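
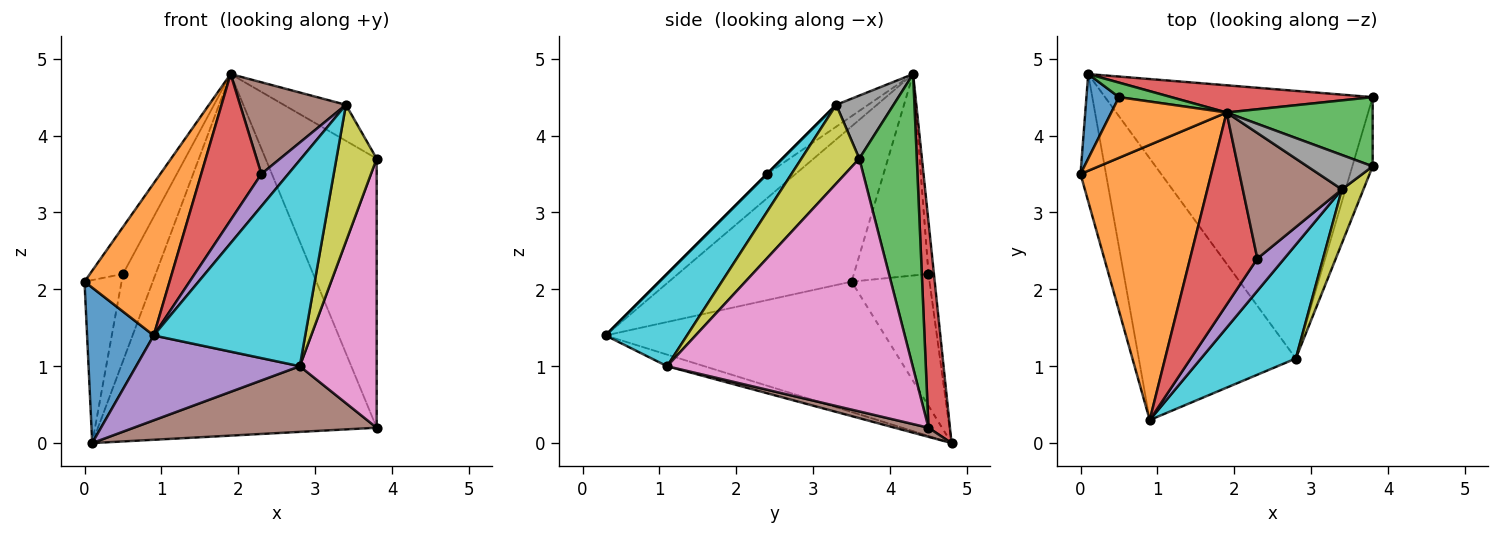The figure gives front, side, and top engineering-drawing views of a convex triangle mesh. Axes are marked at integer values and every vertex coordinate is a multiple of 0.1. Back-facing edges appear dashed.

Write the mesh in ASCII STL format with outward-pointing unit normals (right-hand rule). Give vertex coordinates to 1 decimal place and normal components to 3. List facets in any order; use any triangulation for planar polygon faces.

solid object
 facet normal -0.956 -0.228 -0.187
  outer loop
   vertex 0.1 4.8 0.0
   vertex 0.9 0.3 1.4
   vertex 0.0 3.5 2.1
  endloop
 endfacet
 facet normal -0.721 -0.335 0.607
  outer loop
   vertex 1.9 4.3 4.8
   vertex 0.0 3.5 2.1
   vertex 0.9 0.3 1.4
  endloop
 endfacet
 facet normal 0.448 0.866 0.223
  outer loop
   vertex 1.9 4.3 4.8
   vertex 3.8 3.6 3.7
   vertex 3.8 4.5 0.2
  endloop
 endfacet
 facet normal 0.077 0.994 0.075
  outer loop
   vertex 1.9 4.3 4.8
   vertex 3.8 4.5 0.2
   vertex 0.1 4.8 0.0
  endloop
 endfacet
 facet normal -0.070 -0.308 -0.949
  outer loop
   vertex 2.8 1.1 1.0
   vertex 0.9 0.3 1.4
   vertex 0.1 4.8 0.0
  endloop
 endfacet
 facet normal 0.033 -0.238 -0.971
  outer loop
   vertex 2.8 1.1 1.0
   vertex 0.1 4.8 0.0
   vertex 3.8 4.5 0.2
  endloop
 endfacet
 facet normal 0.952 -0.298 -0.077
  outer loop
   vertex 2.8 1.1 1.0
   vertex 3.8 4.5 0.2
   vertex 3.8 3.6 3.7
  endloop
 endfacet
 facet normal 0.554 0.602 0.575
  outer loop
   vertex 3.4 3.3 4.4
   vertex 3.8 3.6 3.7
   vertex 1.9 4.3 4.8
  endloop
 endfacet
 facet normal 0.801 -0.557 0.219
  outer loop
   vertex 3.4 3.3 4.4
   vertex 2.8 1.1 1.0
   vertex 3.8 3.6 3.7
  endloop
 endfacet
 facet normal 0.426 -0.792 0.437
  outer loop
   vertex 3.4 3.3 4.4
   vertex 0.9 0.3 1.4
   vertex 2.8 1.1 1.0
  endloop
 endfacet
 facet normal -0.882 0.419 0.217
  outer loop
   vertex 0.5 4.5 2.2
   vertex 0.1 4.8 0.0
   vertex 0.0 3.5 2.1
  endloop
 endfacet
 facet normal -0.810 0.359 0.464
  outer loop
   vertex 0.5 4.5 2.2
   vertex 0.0 3.5 2.1
   vertex 1.9 4.3 4.8
  endloop
 endfacet
 facet normal -0.162 0.973 0.162
  outer loop
   vertex 0.5 4.5 2.2
   vertex 1.9 4.3 4.8
   vertex 0.1 4.8 0.0
  endloop
 endfacet
 facet normal -0.276 -0.582 0.765
  outer loop
   vertex 2.3 2.4 3.5
   vertex 1.9 4.3 4.8
   vertex 0.9 0.3 1.4
  endloop
 endfacet
 facet normal 0.000 -0.707 0.707
  outer loop
   vertex 2.3 2.4 3.5
   vertex 0.9 0.3 1.4
   vertex 3.4 3.3 4.4
  endloop
 endfacet
 facet normal -0.175 -0.581 0.795
  outer loop
   vertex 2.3 2.4 3.5
   vertex 3.4 3.3 4.4
   vertex 1.9 4.3 4.8
  endloop
 endfacet
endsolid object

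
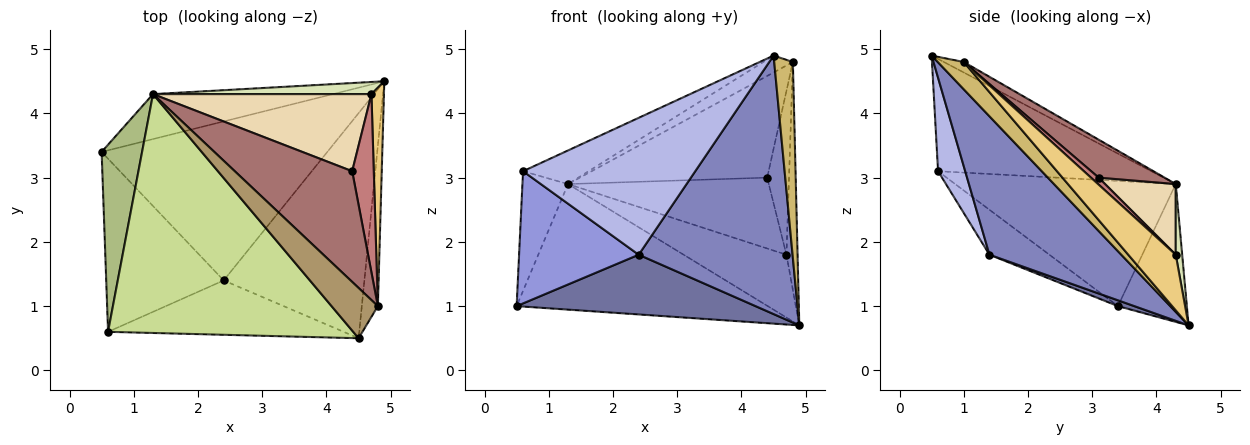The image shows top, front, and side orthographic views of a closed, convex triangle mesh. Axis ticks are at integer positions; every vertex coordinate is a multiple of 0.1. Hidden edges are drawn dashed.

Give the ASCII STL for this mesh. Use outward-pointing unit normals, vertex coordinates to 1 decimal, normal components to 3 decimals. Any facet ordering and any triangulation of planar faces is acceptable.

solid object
 facet normal 0.024 -0.351 -0.936
  outer loop
   vertex 2.4 1.4 1.8
   vertex 0.5 3.4 1.0
   vertex 4.9 4.5 0.7
  endloop
 endfacet
 facet normal 0.543 -0.633 -0.552
  outer loop
   vertex 2.4 1.4 1.8
   vertex 4.9 4.5 0.7
   vertex 4.5 0.5 4.9
  endloop
 endfacet
 facet normal -0.291 -0.581 -0.760
  outer loop
   vertex 0.6 0.6 3.1
   vertex 0.5 3.4 1.0
   vertex 2.4 1.4 1.8
  endloop
 endfacet
 facet normal 0.145 -0.920 -0.365
  outer loop
   vertex 0.6 0.6 3.1
   vertex 2.4 1.4 1.8
   vertex 4.5 0.5 4.9
  endloop
 endfacet
 facet normal -0.250 0.912 -0.326
  outer loop
   vertex 1.3 4.3 2.9
   vertex 4.9 4.5 0.7
   vertex 0.5 3.4 1.0
  endloop
 endfacet
 facet normal -0.934 0.193 0.302
  outer loop
   vertex 1.3 4.3 2.9
   vertex 0.5 3.4 1.0
   vertex 0.6 0.6 3.1
  endloop
 endfacet
 facet normal -0.413 0.127 0.902
  outer loop
   vertex 1.3 4.3 2.9
   vertex 0.6 0.6 3.1
   vertex 4.5 0.5 4.9
  endloop
 endfacet
 facet normal 0.061 0.980 0.189
  outer loop
   vertex 4.7 4.3 1.8
   vertex 4.9 4.5 0.7
   vertex 1.3 4.3 2.9
  endloop
 endfacet
 facet normal -0.210 0.311 0.927
  outer loop
   vertex 4.8 1.0 4.8
   vertex 1.3 4.3 2.9
   vertex 4.5 0.5 4.9
  endloop
 endfacet
 facet normal 0.733 -0.526 -0.431
  outer loop
   vertex 4.8 1.0 4.8
   vertex 4.5 0.5 4.9
   vertex 4.9 4.5 0.7
  endloop
 endfacet
 facet normal 0.951 0.223 0.213
  outer loop
   vertex 4.8 1.0 4.8
   vertex 4.9 4.5 0.7
   vertex 4.7 4.3 1.8
  endloop
 endfacet
 facet normal 0.232 0.658 0.716
  outer loop
   vertex 4.4 3.1 3.0
   vertex 4.7 4.3 1.8
   vertex 1.3 4.3 2.9
  endloop
 endfacet
 facet normal 0.232 0.658 0.716
  outer loop
   vertex 4.4 3.1 3.0
   vertex 1.3 4.3 2.9
   vertex 4.8 1.0 4.8
  endloop
 endfacet
 facet normal 0.232 0.658 0.716
  outer loop
   vertex 4.4 3.1 3.0
   vertex 4.8 1.0 4.8
   vertex 4.7 4.3 1.8
  endloop
 endfacet
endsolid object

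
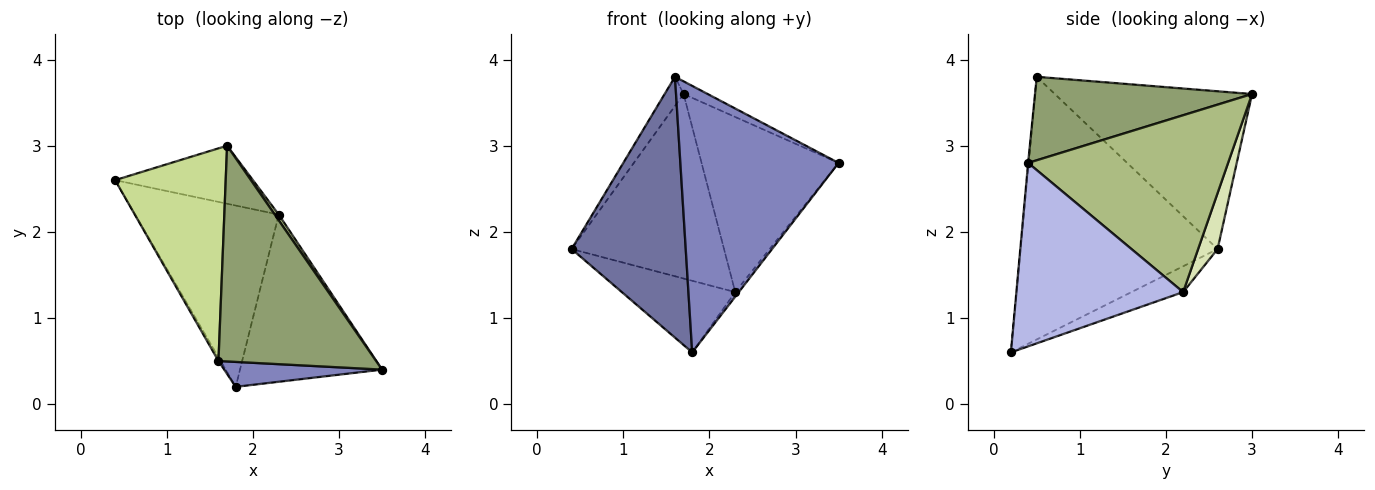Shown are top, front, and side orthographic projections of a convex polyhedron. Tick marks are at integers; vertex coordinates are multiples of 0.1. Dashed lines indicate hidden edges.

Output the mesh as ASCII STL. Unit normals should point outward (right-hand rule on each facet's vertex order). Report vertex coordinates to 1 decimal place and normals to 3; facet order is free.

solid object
 facet normal -0.865 -0.501 -0.007
  outer loop
   vertex 1.6 0.5 3.8
   vertex 0.4 2.6 1.8
   vertex 1.8 0.2 0.6
  endloop
 endfacet
 facet normal -0.003 -0.996 0.093
  outer loop
   vertex 1.6 0.5 3.8
   vertex 1.8 0.2 0.6
   vertex 3.5 0.4 2.8
  endloop
 endfacet
 facet normal -0.165 0.362 -0.917
  outer loop
   vertex 2.3 2.2 1.3
   vertex 1.8 0.2 0.6
   vertex 0.4 2.6 1.8
  endloop
 endfacet
 facet normal 0.790 0.017 -0.612
  outer loop
   vertex 2.3 2.2 1.3
   vertex 3.5 0.4 2.8
   vertex 1.8 0.2 0.6
  endloop
 endfacet
 facet normal 0.467 0.052 0.883
  outer loop
   vertex 1.7 3.0 3.6
   vertex 1.6 0.5 3.8
   vertex 3.5 0.4 2.8
  endloop
 endfacet
 facet normal 0.825 0.565 0.019
  outer loop
   vertex 1.7 3.0 3.6
   vertex 3.5 0.4 2.8
   vertex 2.3 2.2 1.3
  endloop
 endfacet
 facet normal -0.816 0.078 0.572
  outer loop
   vertex 1.7 3.0 3.6
   vertex 0.4 2.6 1.8
   vertex 1.6 0.5 3.8
  endloop
 endfacet
 facet normal 0.121 0.947 -0.298
  outer loop
   vertex 1.7 3.0 3.6
   vertex 2.3 2.2 1.3
   vertex 0.4 2.6 1.8
  endloop
 endfacet
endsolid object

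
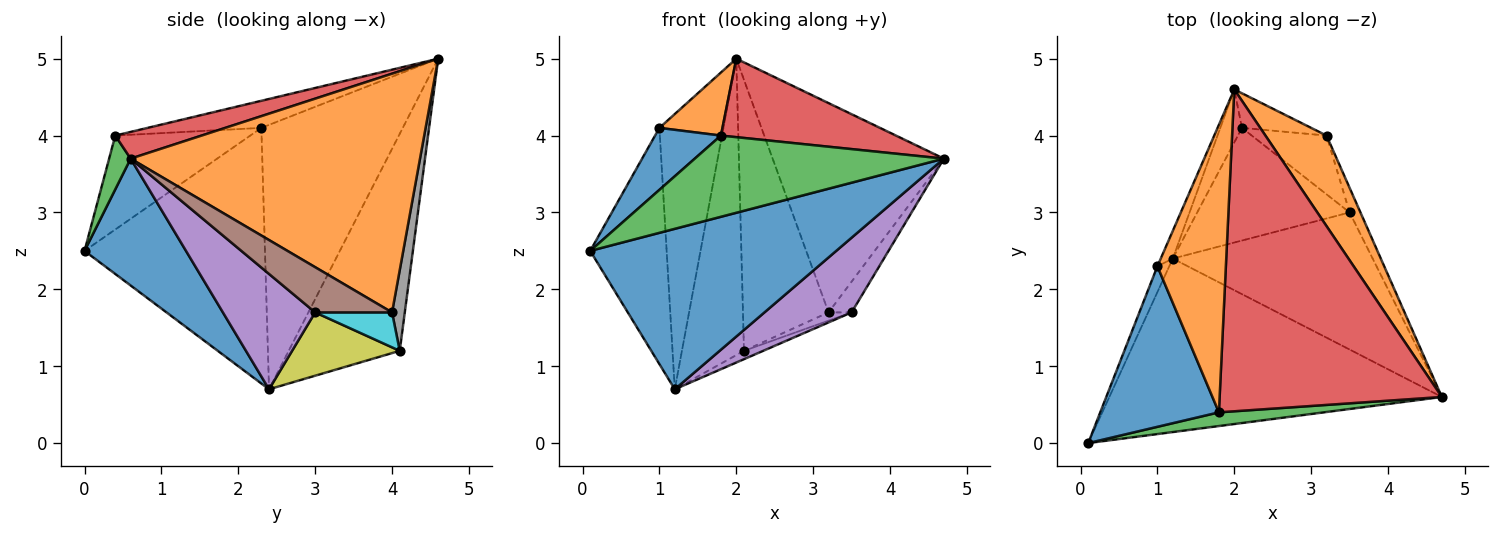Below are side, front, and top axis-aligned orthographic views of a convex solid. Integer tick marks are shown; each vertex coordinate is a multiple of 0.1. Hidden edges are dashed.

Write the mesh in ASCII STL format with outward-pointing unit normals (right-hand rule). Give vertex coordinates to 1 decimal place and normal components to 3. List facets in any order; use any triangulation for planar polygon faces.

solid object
 facet normal 0.270 -0.654 -0.707
  outer loop
   vertex 1.2 2.4 0.7
   vertex 4.7 0.6 3.7
   vertex 0.1 0.0 2.5
  endloop
 endfacet
 facet normal 0.840 0.497 0.215
  outer loop
   vertex 3.2 4.0 1.7
   vertex 2.0 4.6 5.0
   vertex 4.7 0.6 3.7
  endloop
 endfacet
 facet normal 0.085 -0.983 0.166
  outer loop
   vertex 1.8 0.4 4.0
   vertex 0.1 0.0 2.5
   vertex 4.7 0.6 3.7
  endloop
 endfacet
 facet normal 0.116 -0.235 0.965
  outer loop
   vertex 1.8 0.4 4.0
   vertex 4.7 0.6 3.7
   vertex 2.0 4.6 5.0
  endloop
 endfacet
 facet normal 0.452 -0.427 -0.783
  outer loop
   vertex 3.5 3.0 1.7
   vertex 4.7 0.6 3.7
   vertex 1.2 2.4 0.7
  endloop
 endfacet
 facet normal 0.933 0.280 -0.224
  outer loop
   vertex 3.5 3.0 1.7
   vertex 3.2 4.0 1.7
   vertex 4.7 0.6 3.7
  endloop
 endfacet
 facet normal -0.870 0.486 -0.087
  outer loop
   vertex 2.1 4.1 1.2
   vertex 1.2 2.4 0.7
   vertex 2.0 4.6 5.0
  endloop
 endfacet
 facet normal 0.146 0.981 -0.125
  outer loop
   vertex 2.1 4.1 1.2
   vertex 2.0 4.6 5.0
   vertex 3.2 4.0 1.7
  endloop
 endfacet
 facet normal 0.383 0.068 -0.921
  outer loop
   vertex 2.1 4.1 1.2
   vertex 3.5 3.0 1.7
   vertex 1.2 2.4 0.7
  endloop
 endfacet
 facet normal 0.420 0.126 -0.899
  outer loop
   vertex 2.1 4.1 1.2
   vertex 3.2 4.0 1.7
   vertex 3.5 3.0 1.7
  endloop
 endfacet
 facet normal -0.594 -0.290 0.750
  outer loop
   vertex 1.0 2.3 4.1
   vertex 0.1 0.0 2.5
   vertex 1.8 0.4 4.0
  endloop
 endfacet
 facet normal -0.361 -0.200 0.911
  outer loop
   vertex 1.0 2.3 4.1
   vertex 1.8 0.4 4.0
   vertex 2.0 4.6 5.0
  endloop
 endfacet
 facet normal -0.920 0.390 -0.043
  outer loop
   vertex 1.0 2.3 4.1
   vertex 1.2 2.4 0.7
   vertex 0.1 0.0 2.5
  endloop
 endfacet
 facet normal -0.910 0.412 -0.041
  outer loop
   vertex 1.0 2.3 4.1
   vertex 2.0 4.6 5.0
   vertex 1.2 2.4 0.7
  endloop
 endfacet
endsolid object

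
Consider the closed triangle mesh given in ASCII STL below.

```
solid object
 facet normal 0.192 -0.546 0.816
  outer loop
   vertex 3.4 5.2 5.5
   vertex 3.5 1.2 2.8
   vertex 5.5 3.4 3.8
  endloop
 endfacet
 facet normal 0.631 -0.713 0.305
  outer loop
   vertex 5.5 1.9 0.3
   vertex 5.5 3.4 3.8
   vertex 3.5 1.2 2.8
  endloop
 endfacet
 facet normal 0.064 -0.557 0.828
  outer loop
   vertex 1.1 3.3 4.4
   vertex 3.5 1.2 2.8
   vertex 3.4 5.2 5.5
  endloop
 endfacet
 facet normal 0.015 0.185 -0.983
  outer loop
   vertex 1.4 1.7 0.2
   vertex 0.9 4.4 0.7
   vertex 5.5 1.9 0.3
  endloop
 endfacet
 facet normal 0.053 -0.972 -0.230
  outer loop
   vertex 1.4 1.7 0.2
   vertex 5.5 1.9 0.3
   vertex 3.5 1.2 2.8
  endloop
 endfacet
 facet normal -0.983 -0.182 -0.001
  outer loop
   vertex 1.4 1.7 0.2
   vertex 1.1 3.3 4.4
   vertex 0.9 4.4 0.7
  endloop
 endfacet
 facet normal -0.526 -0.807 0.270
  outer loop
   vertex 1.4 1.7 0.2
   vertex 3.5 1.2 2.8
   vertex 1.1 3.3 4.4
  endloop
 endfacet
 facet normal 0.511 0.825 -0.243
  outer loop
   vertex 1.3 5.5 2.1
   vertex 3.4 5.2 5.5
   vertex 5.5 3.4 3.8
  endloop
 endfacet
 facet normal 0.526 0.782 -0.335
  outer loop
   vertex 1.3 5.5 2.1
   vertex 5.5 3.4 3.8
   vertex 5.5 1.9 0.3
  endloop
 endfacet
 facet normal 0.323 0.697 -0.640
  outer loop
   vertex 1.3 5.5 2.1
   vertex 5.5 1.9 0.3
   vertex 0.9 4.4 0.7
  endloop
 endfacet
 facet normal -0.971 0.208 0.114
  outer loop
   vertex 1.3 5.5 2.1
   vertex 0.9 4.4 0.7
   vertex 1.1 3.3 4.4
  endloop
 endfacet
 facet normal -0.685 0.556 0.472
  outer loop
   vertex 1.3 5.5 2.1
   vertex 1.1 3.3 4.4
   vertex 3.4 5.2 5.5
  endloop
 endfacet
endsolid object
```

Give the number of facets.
12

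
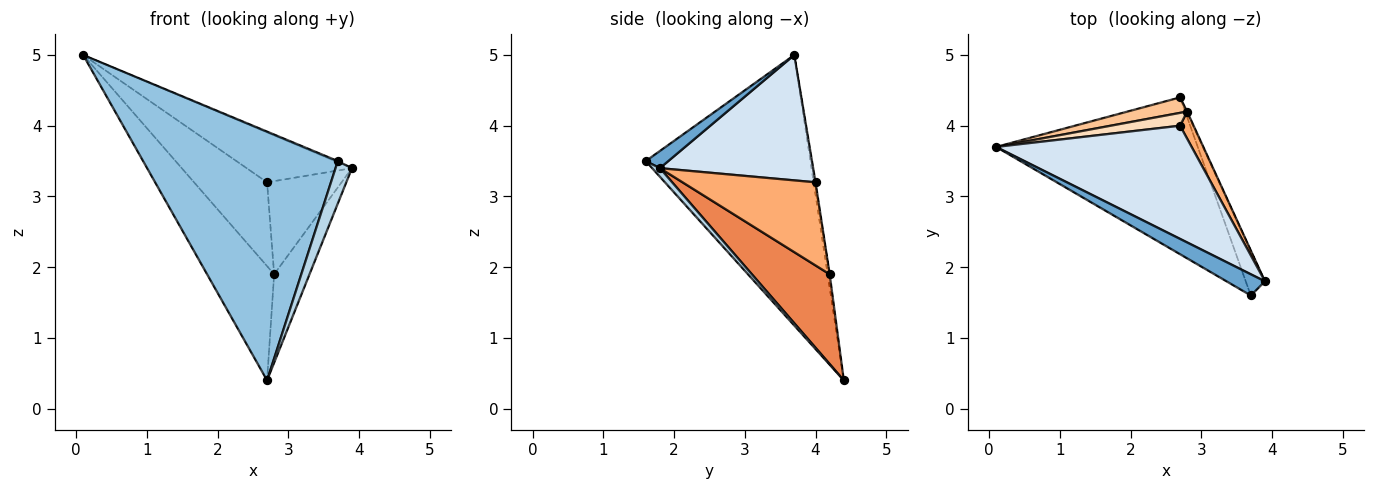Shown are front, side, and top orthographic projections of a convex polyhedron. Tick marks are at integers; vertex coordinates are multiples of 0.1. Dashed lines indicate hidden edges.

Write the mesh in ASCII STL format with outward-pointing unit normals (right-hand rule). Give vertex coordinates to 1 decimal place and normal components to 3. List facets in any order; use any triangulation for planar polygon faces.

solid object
 facet normal 0.408 0.048 0.912
  outer loop
   vertex 3.7 1.6 3.5
   vertex 3.9 1.8 3.4
   vertex 0.1 3.7 5.0
  endloop
 endfacet
 facet normal -0.582 -0.688 -0.434
  outer loop
   vertex 3.7 1.6 3.5
   vertex 0.1 3.7 5.0
   vertex 2.7 4.4 0.4
  endloop
 endfacet
 facet normal 0.309 -0.654 -0.690
  outer loop
   vertex 3.7 1.6 3.5
   vertex 2.7 4.4 0.4
   vertex 3.9 1.8 3.4
  endloop
 endfacet
 facet normal 0.506 0.348 0.789
  outer loop
   vertex 2.7 4.0 3.2
   vertex 0.1 3.7 5.0
   vertex 3.9 1.8 3.4
  endloop
 endfacet
 facet normal 0.910 0.414 -0.006
  outer loop
   vertex 2.8 4.2 1.9
   vertex 3.9 1.8 3.4
   vertex 2.7 4.4 0.4
  endloop
 endfacet
 facet normal 0.864 0.484 0.141
  outer loop
   vertex 2.8 4.2 1.9
   vertex 2.7 4.0 3.2
   vertex 3.9 1.8 3.4
  endloop
 endfacet
 facet normal -0.030 0.991 0.134
  outer loop
   vertex 2.8 4.2 1.9
   vertex 2.7 4.4 0.4
   vertex 0.1 3.7 5.0
  endloop
 endfacet
 facet normal -0.009 0.988 0.151
  outer loop
   vertex 2.8 4.2 1.9
   vertex 0.1 3.7 5.0
   vertex 2.7 4.0 3.2
  endloop
 endfacet
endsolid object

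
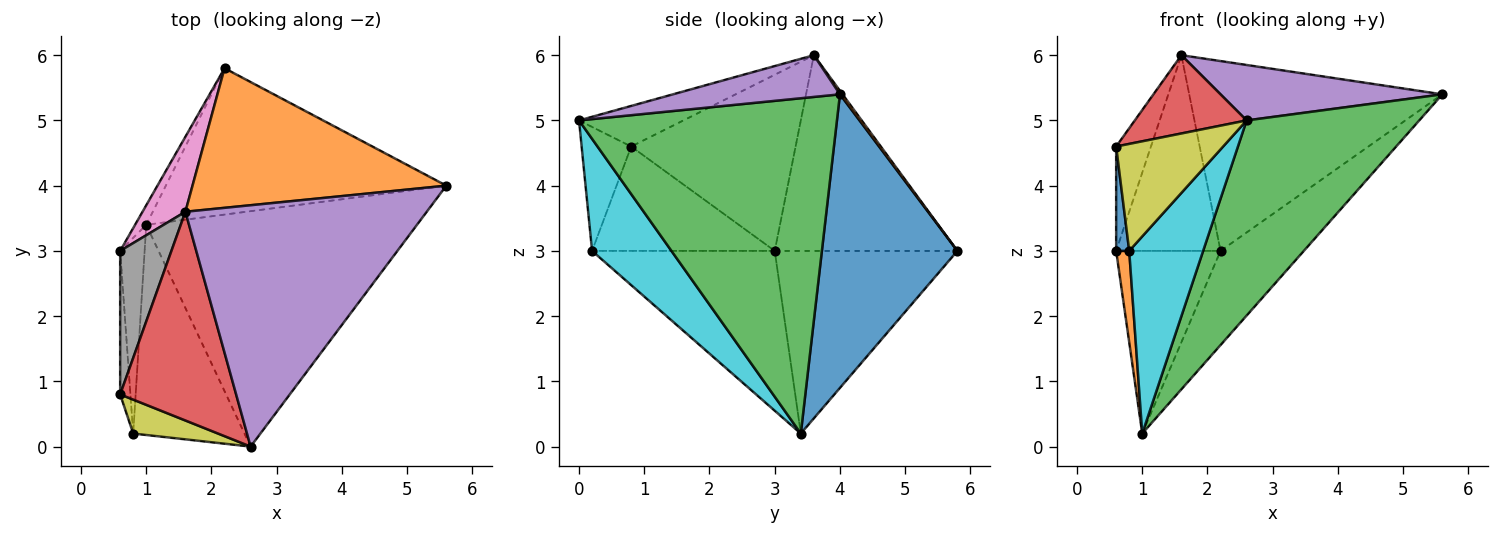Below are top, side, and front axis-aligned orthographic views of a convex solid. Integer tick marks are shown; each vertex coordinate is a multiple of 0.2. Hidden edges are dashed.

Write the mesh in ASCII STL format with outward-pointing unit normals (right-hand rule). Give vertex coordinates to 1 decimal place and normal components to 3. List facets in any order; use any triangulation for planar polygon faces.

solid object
 facet normal 0.661 0.406 -0.631
  outer loop
   vertex 1.0 3.4 0.2
   vertex 2.2 5.8 3.0
   vertex 5.6 4.0 5.4
  endloop
 endfacet
 facet normal 0.008 0.806 0.592
  outer loop
   vertex 1.6 3.6 6.0
   vertex 5.6 4.0 5.4
   vertex 2.2 5.8 3.0
  endloop
 endfacet
 facet normal 0.690 -0.462 -0.557
  outer loop
   vertex 2.6 0.0 5.0
   vertex 1.0 3.4 0.2
   vertex 5.6 4.0 5.4
  endloop
 endfacet
 facet normal -0.311 -0.334 0.890
  outer loop
   vertex 2.6 0.0 5.0
   vertex 1.6 3.6 6.0
   vertex 0.6 0.8 4.6
  endloop
 endfacet
 facet normal 0.166 -0.221 0.961
  outer loop
   vertex 2.6 0.0 5.0
   vertex 5.6 4.0 5.4
   vertex 1.6 3.6 6.0
  endloop
 endfacet
 facet normal -0.867 0.495 -0.053
  outer loop
   vertex 0.6 3.0 3.0
   vertex 2.2 5.8 3.0
   vertex 1.0 3.4 0.2
  endloop
 endfacet
 facet normal -0.853 0.487 0.187
  outer loop
   vertex 0.6 3.0 3.0
   vertex 1.6 3.6 6.0
   vertex 2.2 5.8 3.0
  endloop
 endfacet
 facet normal -0.941 0.199 0.274
  outer loop
   vertex 0.6 3.0 3.0
   vertex 0.6 0.8 4.6
   vertex 1.6 3.6 6.0
  endloop
 endfacet
 facet normal -0.404 -0.872 0.276
  outer loop
   vertex 0.8 0.2 3.0
   vertex 2.6 0.0 5.0
   vertex 0.6 0.8 4.6
  endloop
 endfacet
 facet normal 0.592 -0.551 -0.588
  outer loop
   vertex 0.8 0.2 3.0
   vertex 1.0 3.4 0.2
   vertex 2.6 0.0 5.0
  endloop
 endfacet
 facet normal -0.993 -0.071 -0.097
  outer loop
   vertex 0.8 0.2 3.0
   vertex 0.6 0.8 4.6
   vertex 0.6 3.0 3.0
  endloop
 endfacet
 facet normal -0.986 -0.070 -0.151
  outer loop
   vertex 0.8 0.2 3.0
   vertex 0.6 3.0 3.0
   vertex 1.0 3.4 0.2
  endloop
 endfacet
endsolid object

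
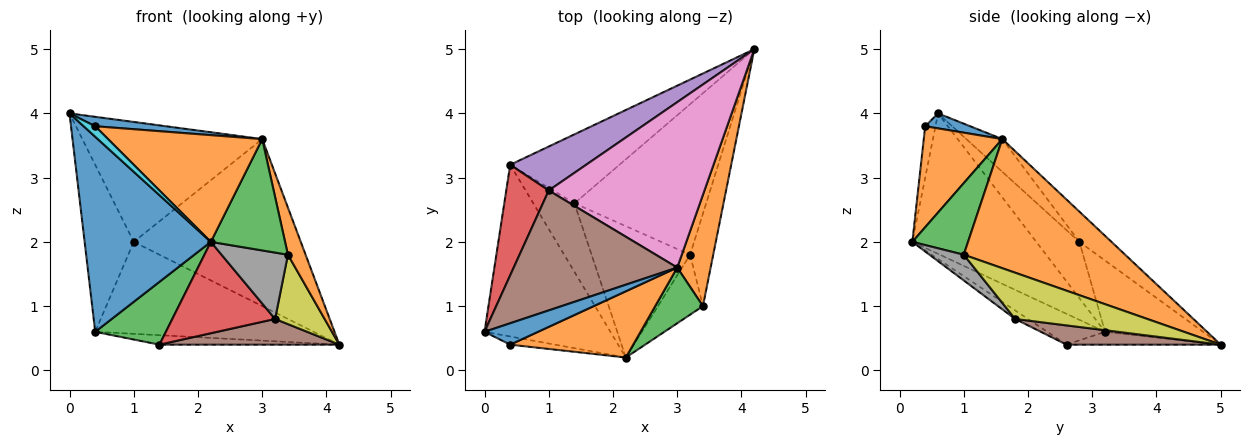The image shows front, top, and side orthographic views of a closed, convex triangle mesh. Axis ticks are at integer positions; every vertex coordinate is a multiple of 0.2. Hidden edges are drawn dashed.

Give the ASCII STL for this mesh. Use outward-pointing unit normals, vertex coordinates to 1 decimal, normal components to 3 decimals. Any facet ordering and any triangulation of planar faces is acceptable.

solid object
 facet normal -0.593 -0.604 -0.532
  outer loop
   vertex 0.4 3.2 0.6
   vertex 2.2 0.2 2.0
   vertex 0.0 0.6 4.0
  endloop
 endfacet
 facet normal 0.963 -0.105 0.249
  outer loop
   vertex 3.0 1.6 3.6
   vertex 3.4 1.0 1.8
   vertex 4.2 5.0 0.4
  endloop
 endfacet
 facet normal 0.557 -0.743 0.371
  outer loop
   vertex 3.0 1.6 3.6
   vertex 2.2 0.2 2.0
   vertex 3.4 1.0 1.8
  endloop
 endfacet
 facet normal -0.590 0.673 0.445
  outer loop
   vertex 1.0 2.8 2.0
   vertex 0.4 3.2 0.6
   vertex 0.0 0.6 4.0
  endloop
 endfacet
 facet normal -0.375 0.836 0.400
  outer loop
   vertex 1.0 2.8 2.0
   vertex 4.2 5.0 0.4
   vertex 0.4 3.2 0.6
  endloop
 endfacet
 facet normal -0.140 0.700 0.700
  outer loop
   vertex 1.0 2.8 2.0
   vertex 0.0 0.6 4.0
   vertex 3.0 1.6 3.6
  endloop
 endfacet
 facet normal -0.135 0.704 0.697
  outer loop
   vertex 1.0 2.8 2.0
   vertex 3.0 1.6 3.6
   vertex 4.2 5.0 0.4
  endloop
 endfacet
 facet normal 0.358 -0.693 -0.626
  outer loop
   vertex 3.2 1.8 0.8
   vertex 3.4 1.0 1.8
   vertex 2.2 0.2 2.0
  endloop
 endfacet
 facet normal 0.848 -0.318 -0.424
  outer loop
   vertex 3.2 1.8 0.8
   vertex 4.2 5.0 0.4
   vertex 3.4 1.0 1.8
  endloop
 endfacet
 facet normal -0.574 -0.646 -0.503
  outer loop
   vertex 0.4 0.4 3.8
   vertex 0.0 0.6 4.0
   vertex 2.2 0.2 2.0
  endloop
 endfacet
 facet normal 0.248 -0.390 0.887
  outer loop
   vertex 0.4 0.4 3.8
   vertex 3.0 1.6 3.6
   vertex 0.0 0.6 4.0
  endloop
 endfacet
 facet normal 0.397 -0.780 0.484
  outer loop
   vertex 0.4 0.4 3.8
   vertex 2.2 0.2 2.0
   vertex 3.0 1.6 3.6
  endloop
 endfacet
 facet normal -0.484 -0.591 -0.645
  outer loop
   vertex 1.4 2.6 0.4
   vertex 2.2 0.2 2.0
   vertex 0.4 3.2 0.6
  endloop
 endfacet
 facet normal -0.071 -0.570 -0.819
  outer loop
   vertex 1.4 2.6 0.4
   vertex 3.2 1.8 0.8
   vertex 2.2 0.2 2.0
  endloop
 endfacet
 facet normal -0.116 0.135 -0.984
  outer loop
   vertex 1.4 2.6 0.4
   vertex 0.4 3.2 0.6
   vertex 4.2 5.0 0.4
  endloop
 endfacet
 facet normal 0.143 -0.167 -0.976
  outer loop
   vertex 1.4 2.6 0.4
   vertex 4.2 5.0 0.4
   vertex 3.2 1.8 0.8
  endloop
 endfacet
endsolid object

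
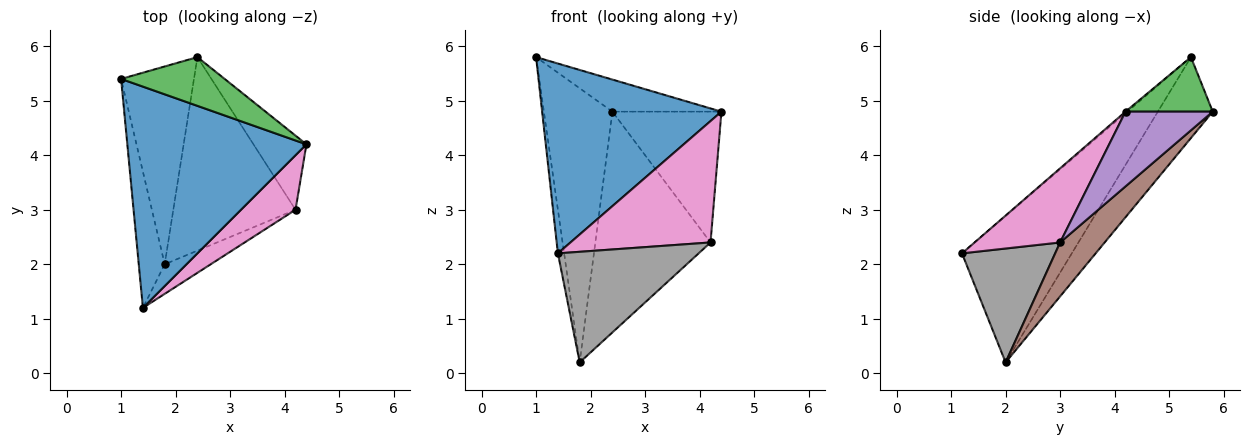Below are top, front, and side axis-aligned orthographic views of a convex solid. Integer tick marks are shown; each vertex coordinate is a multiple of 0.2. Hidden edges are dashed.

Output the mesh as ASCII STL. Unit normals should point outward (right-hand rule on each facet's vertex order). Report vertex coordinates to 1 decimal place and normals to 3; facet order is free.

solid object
 facet normal -0.007 -0.651 0.759
  outer loop
   vertex 1.4 1.2 2.2
   vertex 4.4 4.2 4.8
   vertex 1.0 5.4 5.8
  endloop
 endfacet
 facet normal -0.983 0.056 -0.174
  outer loop
   vertex 1.8 2.0 0.2
   vertex 1.4 1.2 2.2
   vertex 1.0 5.4 5.8
  endloop
 endfacet
 facet normal 0.403 0.503 0.765
  outer loop
   vertex 2.4 5.8 4.8
   vertex 1.0 5.4 5.8
   vertex 4.4 4.2 4.8
  endloop
 endfacet
 facet normal -0.545 0.680 -0.491
  outer loop
   vertex 2.4 5.8 4.8
   vertex 1.8 2.0 0.2
   vertex 1.0 5.4 5.8
  endloop
 endfacet
 facet normal 0.571 0.714 -0.405
  outer loop
   vertex 4.2 3.0 2.4
   vertex 2.4 5.8 4.8
   vertex 4.4 4.2 4.8
  endloop
 endfacet
 facet normal 0.279 0.722 -0.633
  outer loop
   vertex 4.2 3.0 2.4
   vertex 1.8 2.0 0.2
   vertex 2.4 5.8 4.8
  endloop
 endfacet
 facet normal 0.487 -0.797 0.358
  outer loop
   vertex 4.2 3.0 2.4
   vertex 4.4 4.2 4.8
   vertex 1.4 1.2 2.2
  endloop
 endfacet
 facet normal 0.539 -0.814 -0.218
  outer loop
   vertex 4.2 3.0 2.4
   vertex 1.4 1.2 2.2
   vertex 1.8 2.0 0.2
  endloop
 endfacet
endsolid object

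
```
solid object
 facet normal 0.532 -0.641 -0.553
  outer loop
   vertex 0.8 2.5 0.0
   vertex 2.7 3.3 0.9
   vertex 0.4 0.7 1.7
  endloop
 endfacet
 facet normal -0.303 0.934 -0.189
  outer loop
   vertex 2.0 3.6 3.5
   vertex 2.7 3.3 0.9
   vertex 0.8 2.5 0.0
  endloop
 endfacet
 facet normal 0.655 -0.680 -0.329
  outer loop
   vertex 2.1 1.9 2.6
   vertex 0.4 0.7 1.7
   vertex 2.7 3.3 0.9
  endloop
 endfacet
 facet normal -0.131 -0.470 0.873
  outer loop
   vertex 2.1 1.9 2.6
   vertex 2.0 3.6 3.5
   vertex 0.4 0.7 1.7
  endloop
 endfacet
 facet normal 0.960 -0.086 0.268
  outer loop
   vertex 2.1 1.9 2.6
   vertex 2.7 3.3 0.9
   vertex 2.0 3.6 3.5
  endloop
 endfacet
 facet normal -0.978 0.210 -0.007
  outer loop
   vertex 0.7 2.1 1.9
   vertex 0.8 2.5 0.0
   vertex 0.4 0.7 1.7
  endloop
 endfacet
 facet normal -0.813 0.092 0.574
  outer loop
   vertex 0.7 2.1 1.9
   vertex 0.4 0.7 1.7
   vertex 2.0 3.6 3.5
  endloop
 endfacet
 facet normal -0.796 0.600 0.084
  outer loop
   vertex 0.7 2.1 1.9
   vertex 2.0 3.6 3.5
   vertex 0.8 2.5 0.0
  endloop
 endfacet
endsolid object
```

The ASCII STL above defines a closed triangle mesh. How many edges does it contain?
12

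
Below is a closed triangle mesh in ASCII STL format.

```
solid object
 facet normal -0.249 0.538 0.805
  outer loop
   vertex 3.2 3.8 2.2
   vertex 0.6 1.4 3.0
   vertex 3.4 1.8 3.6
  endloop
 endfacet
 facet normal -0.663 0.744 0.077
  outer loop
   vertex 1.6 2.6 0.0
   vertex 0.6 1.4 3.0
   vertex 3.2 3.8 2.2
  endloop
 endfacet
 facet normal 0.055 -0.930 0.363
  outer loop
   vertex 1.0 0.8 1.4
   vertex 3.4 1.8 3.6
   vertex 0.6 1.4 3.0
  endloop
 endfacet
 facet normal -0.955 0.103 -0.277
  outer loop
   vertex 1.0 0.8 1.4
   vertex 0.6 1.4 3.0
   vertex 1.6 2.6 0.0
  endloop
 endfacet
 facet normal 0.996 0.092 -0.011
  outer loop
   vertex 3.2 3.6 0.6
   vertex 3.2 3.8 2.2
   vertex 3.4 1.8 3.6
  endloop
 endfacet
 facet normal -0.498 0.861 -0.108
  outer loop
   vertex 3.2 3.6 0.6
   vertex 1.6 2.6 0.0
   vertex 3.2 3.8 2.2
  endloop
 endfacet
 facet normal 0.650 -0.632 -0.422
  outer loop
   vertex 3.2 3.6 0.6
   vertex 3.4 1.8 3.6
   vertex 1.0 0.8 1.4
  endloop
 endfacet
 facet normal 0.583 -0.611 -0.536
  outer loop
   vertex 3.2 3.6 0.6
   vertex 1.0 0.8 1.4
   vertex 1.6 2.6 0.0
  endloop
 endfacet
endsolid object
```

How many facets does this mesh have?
8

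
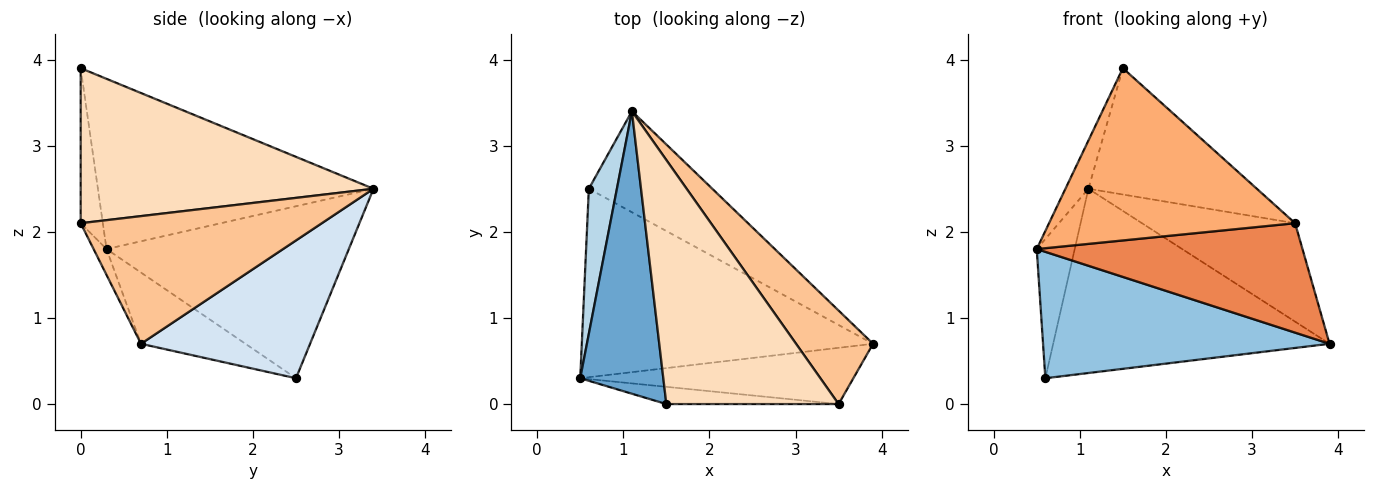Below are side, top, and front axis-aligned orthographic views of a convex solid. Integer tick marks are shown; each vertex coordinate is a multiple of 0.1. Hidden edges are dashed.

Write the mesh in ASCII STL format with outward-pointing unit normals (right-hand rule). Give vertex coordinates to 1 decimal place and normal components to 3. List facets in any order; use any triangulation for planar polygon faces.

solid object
 facet normal -0.896 0.075 0.437
  outer loop
   vertex 1.5 0.0 3.9
   vertex 1.1 3.4 2.5
   vertex 0.5 0.3 1.8
  endloop
 endfacet
 facet normal -0.199 -0.546 -0.814
  outer loop
   vertex 0.6 2.5 0.3
   vertex 3.9 0.7 0.7
   vertex 0.5 0.3 1.8
  endloop
 endfacet
 facet normal -0.975 0.153 0.159
  outer loop
   vertex 0.6 2.5 0.3
   vertex 0.5 0.3 1.8
   vertex 1.1 3.4 2.5
  endloop
 endfacet
 facet normal 0.473 0.773 -0.424
  outer loop
   vertex 0.6 2.5 0.3
   vertex 1.1 3.4 2.5
   vertex 3.9 0.7 0.7
  endloop
 endfacet
 facet normal -0.043 -0.889 -0.457
  outer loop
   vertex 3.5 0.0 2.1
   vertex 0.5 0.3 1.8
   vertex 3.9 0.7 0.7
  endloop
 endfacet
 facet normal -0.089 -0.991 -0.099
  outer loop
   vertex 3.5 0.0 2.1
   vertex 1.5 0.0 3.9
   vertex 0.5 0.3 1.8
  endloop
 endfacet
 facet normal 0.752 0.478 0.454
  outer loop
   vertex 3.5 0.0 2.1
   vertex 3.9 0.7 0.7
   vertex 1.1 3.4 2.5
  endloop
 endfacet
 facet normal 0.624 0.359 0.694
  outer loop
   vertex 3.5 0.0 2.1
   vertex 1.1 3.4 2.5
   vertex 1.5 0.0 3.9
  endloop
 endfacet
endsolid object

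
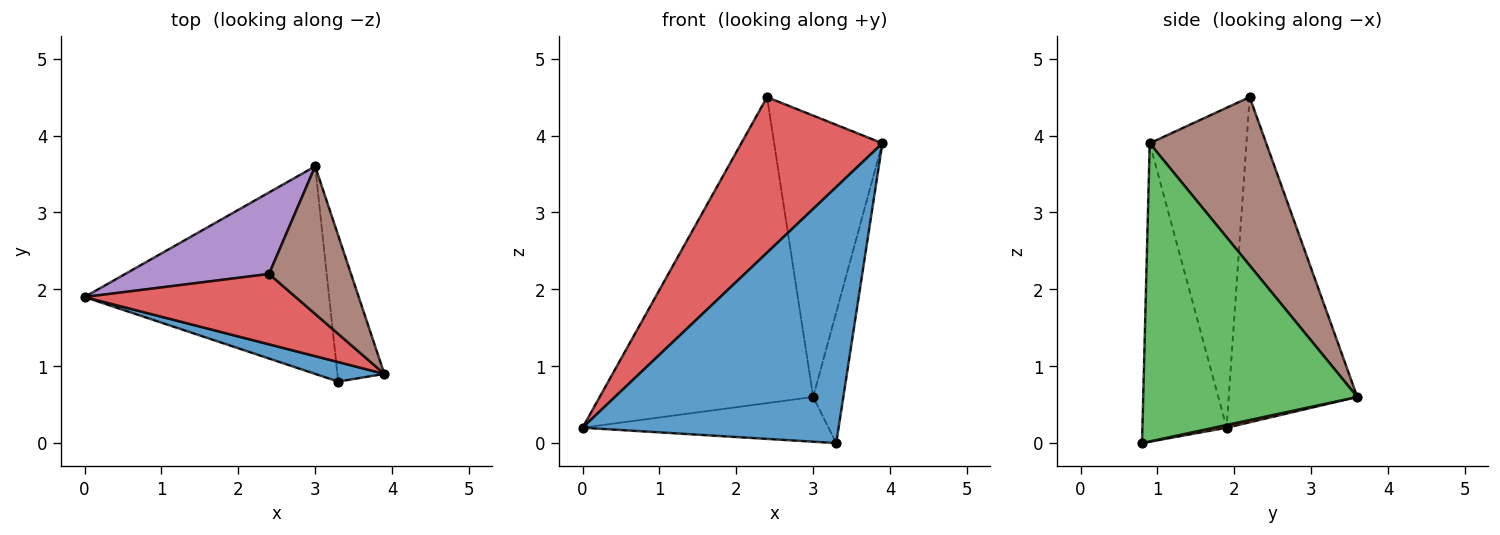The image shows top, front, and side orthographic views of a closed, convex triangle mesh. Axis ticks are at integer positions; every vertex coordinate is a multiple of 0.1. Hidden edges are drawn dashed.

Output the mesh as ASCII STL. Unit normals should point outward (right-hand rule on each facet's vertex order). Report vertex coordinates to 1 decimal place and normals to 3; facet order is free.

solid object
 facet normal -0.311 -0.948 0.072
  outer loop
   vertex 3.3 0.8 0.0
   vertex 3.9 0.9 3.9
   vertex 0.0 1.9 0.2
  endloop
 endfacet
 facet normal 0.011 0.211 -0.978
  outer loop
   vertex 3.3 0.8 0.0
   vertex 0.0 1.9 0.2
   vertex 3.0 3.6 0.6
  endloop
 endfacet
 facet normal 0.978 0.138 -0.154
  outer loop
   vertex 3.3 0.8 0.0
   vertex 3.0 3.6 0.6
   vertex 3.9 0.9 3.9
  endloop
 endfacet
 facet normal -0.530 -0.773 0.350
  outer loop
   vertex 2.4 2.2 4.5
   vertex 0.0 1.9 0.2
   vertex 3.9 0.9 3.9
  endloop
 endfacet
 facet normal -0.503 0.835 0.222
  outer loop
   vertex 2.4 2.2 4.5
   vertex 3.0 3.6 0.6
   vertex 0.0 1.9 0.2
  endloop
 endfacet
 facet normal 0.690 0.641 0.336
  outer loop
   vertex 2.4 2.2 4.5
   vertex 3.9 0.9 3.9
   vertex 3.0 3.6 0.6
  endloop
 endfacet
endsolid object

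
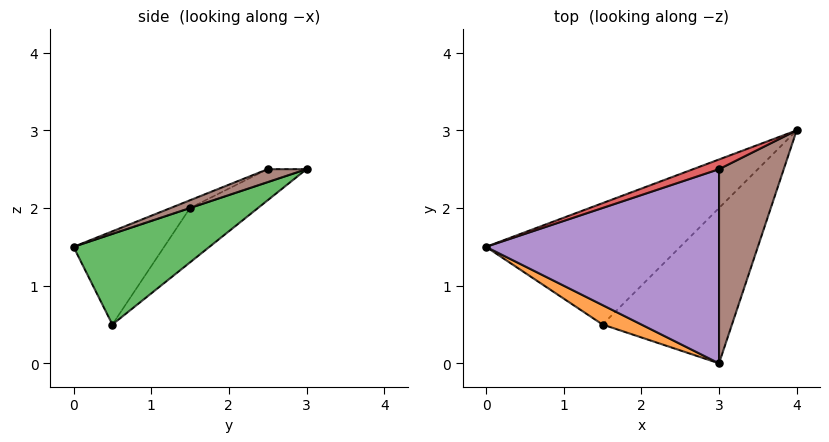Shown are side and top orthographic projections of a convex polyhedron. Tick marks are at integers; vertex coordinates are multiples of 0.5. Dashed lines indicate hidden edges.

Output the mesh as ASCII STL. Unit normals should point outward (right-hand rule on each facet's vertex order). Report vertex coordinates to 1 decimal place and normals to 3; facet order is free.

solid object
 facet normal -0.187 0.721 -0.667
  outer loop
   vertex 1.5 0.5 0.5
   vertex 0.0 1.5 2.0
   vertex 4.0 3.0 2.5
  endloop
 endfacet
 facet normal -0.416 -0.892 0.178
  outer loop
   vertex 1.5 0.5 0.5
   vertex 3.0 0.0 1.5
   vertex 0.0 1.5 2.0
  endloop
 endfacet
 facet normal 0.572 0.082 -0.816
  outer loop
   vertex 1.5 0.5 0.5
   vertex 4.0 3.0 2.5
   vertex 3.0 0.0 1.5
  endloop
 endfacet
 facet normal -0.333 0.667 0.667
  outer loop
   vertex 3.0 2.5 2.5
   vertex 4.0 3.0 2.5
   vertex 0.0 1.5 2.0
  endloop
 endfacet
 facet normal -0.031 -0.371 0.928
  outer loop
   vertex 3.0 2.5 2.5
   vertex 0.0 1.5 2.0
   vertex 3.0 0.0 1.5
  endloop
 endfacet
 facet normal 0.183 -0.365 0.913
  outer loop
   vertex 3.0 2.5 2.5
   vertex 3.0 0.0 1.5
   vertex 4.0 3.0 2.5
  endloop
 endfacet
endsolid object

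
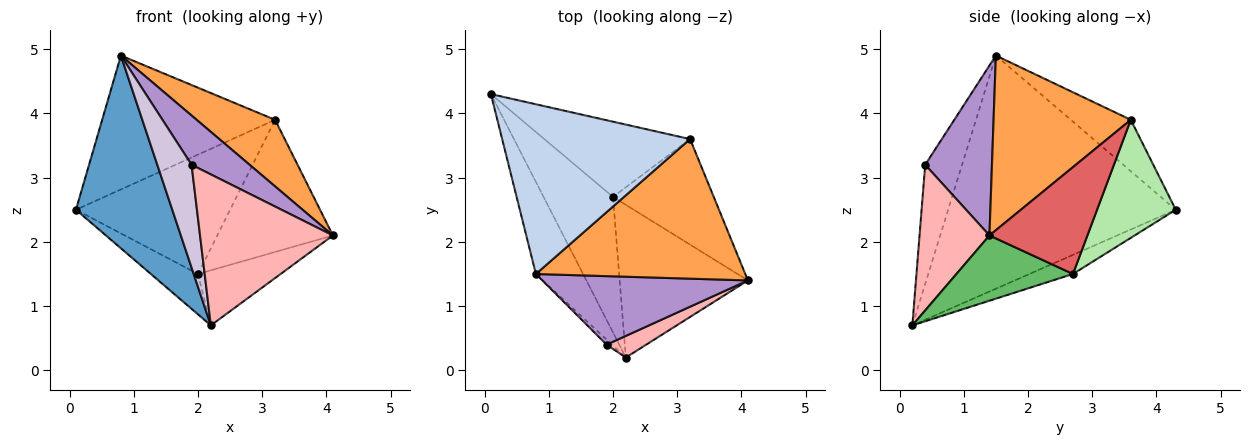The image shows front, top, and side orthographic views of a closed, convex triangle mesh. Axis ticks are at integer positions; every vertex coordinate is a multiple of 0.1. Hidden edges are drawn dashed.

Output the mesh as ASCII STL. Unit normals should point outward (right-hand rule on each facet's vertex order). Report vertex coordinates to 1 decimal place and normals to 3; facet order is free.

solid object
 facet normal -0.905 -0.383 -0.183
  outer loop
   vertex 0.8 1.5 4.9
   vertex 0.1 4.3 2.5
   vertex 2.2 0.2 0.7
  endloop
 endfacet
 facet normal -0.210 0.605 0.768
  outer loop
   vertex 3.2 3.6 3.9
   vertex 0.1 4.3 2.5
   vertex 0.8 1.5 4.9
  endloop
 endfacet
 facet normal 0.601 -0.344 0.721
  outer loop
   vertex 3.2 3.6 3.9
   vertex 0.8 1.5 4.9
   vertex 4.1 1.4 2.1
  endloop
 endfacet
 facet normal -0.255 0.276 -0.927
  outer loop
   vertex 2.0 2.7 1.5
   vertex 2.2 0.2 0.7
   vertex 0.1 4.3 2.5
  endloop
 endfacet
 facet normal 0.432 0.306 -0.848
  outer loop
   vertex 2.0 2.7 1.5
   vertex 4.1 1.4 2.1
   vertex 2.2 0.2 0.7
  endloop
 endfacet
 facet normal 0.396 0.777 -0.489
  outer loop
   vertex 2.0 2.7 1.5
   vertex 0.1 4.3 2.5
   vertex 3.2 3.6 3.9
  endloop
 endfacet
 facet normal 0.552 0.652 -0.520
  outer loop
   vertex 2.0 2.7 1.5
   vertex 3.2 3.6 3.9
   vertex 4.1 1.4 2.1
  endloop
 endfacet
 facet normal 0.462 -0.878 0.126
  outer loop
   vertex 1.9 0.4 3.2
   vertex 2.2 0.2 0.7
   vertex 4.1 1.4 2.1
  endloop
 endfacet
 facet normal 0.557 -0.485 0.674
  outer loop
   vertex 1.9 0.4 3.2
   vertex 4.1 1.4 2.1
   vertex 0.8 1.5 4.9
  endloop
 endfacet
 facet normal -0.732 -0.680 -0.033
  outer loop
   vertex 1.9 0.4 3.2
   vertex 0.8 1.5 4.9
   vertex 2.2 0.2 0.7
  endloop
 endfacet
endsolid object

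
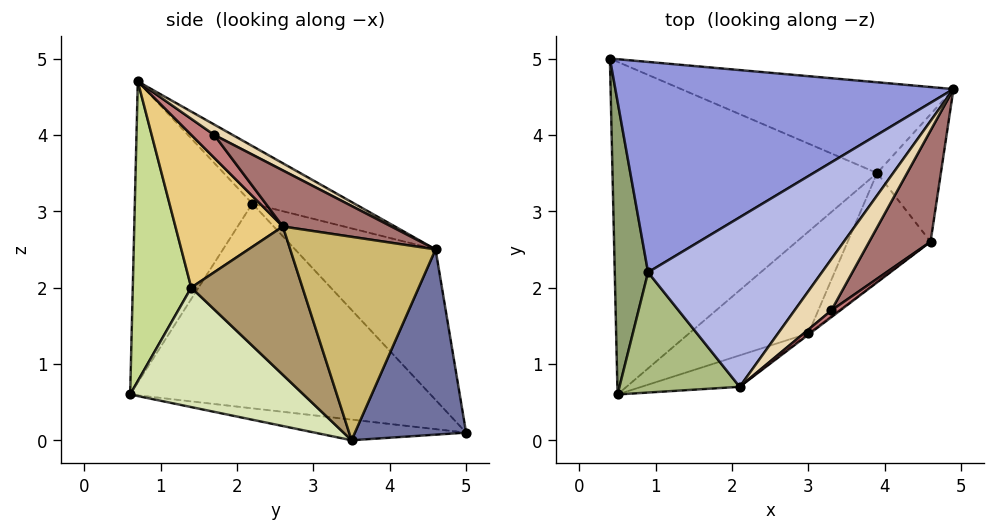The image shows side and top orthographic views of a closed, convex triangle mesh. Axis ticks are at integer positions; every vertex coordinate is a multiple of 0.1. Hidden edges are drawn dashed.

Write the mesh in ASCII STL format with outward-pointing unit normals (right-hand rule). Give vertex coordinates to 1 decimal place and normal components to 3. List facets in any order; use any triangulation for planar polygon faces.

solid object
 facet normal 0.332 0.807 -0.488
  outer loop
   vertex 3.9 3.5 0.0
   vertex 0.4 5.0 0.1
   vertex 4.9 4.6 2.5
  endloop
 endfacet
 facet normal -0.077 -0.114 -0.990
  outer loop
   vertex 3.9 3.5 0.0
   vertex 0.5 0.6 0.6
   vertex 0.4 5.0 0.1
  endloop
 endfacet
 facet normal -0.301 0.671 0.677
  outer loop
   vertex 0.9 2.2 3.1
   vertex 4.9 4.6 2.5
   vertex 0.4 5.0 0.1
  endloop
 endfacet
 facet normal -0.250 0.606 0.755
  outer loop
   vertex 0.9 2.2 3.1
   vertex 2.1 0.7 4.7
   vertex 4.9 4.6 2.5
  endloop
 endfacet
 facet normal -0.987 -0.004 0.161
  outer loop
   vertex 0.9 2.2 3.1
   vertex 0.4 5.0 0.1
   vertex 0.5 0.6 0.6
  endloop
 endfacet
 facet normal -0.877 -0.328 0.350
  outer loop
   vertex 0.9 2.2 3.1
   vertex 0.5 0.6 0.6
   vertex 2.1 0.7 4.7
  endloop
 endfacet
 facet normal 0.362 -0.924 -0.119
  outer loop
   vertex 3.0 1.4 2.0
   vertex 2.1 0.7 4.7
   vertex 0.5 0.6 0.6
  endloop
 endfacet
 facet normal 0.507 -0.698 -0.505
  outer loop
   vertex 3.0 1.4 2.0
   vertex 0.5 0.6 0.6
   vertex 3.9 3.5 0.0
  endloop
 endfacet
 facet normal 0.669 -0.643 -0.374
  outer loop
   vertex 4.6 2.6 2.8
   vertex 3.0 1.4 2.0
   vertex 3.9 3.5 0.0
  endloop
 endfacet
 facet normal 0.938 -0.185 -0.294
  outer loop
   vertex 4.6 2.6 2.8
   vertex 3.9 3.5 0.0
   vertex 4.9 4.6 2.5
  endloop
 endfacet
 facet normal 0.602 -0.798 -0.006
  outer loop
   vertex 4.6 2.6 2.8
   vertex 2.1 0.7 4.7
   vertex 3.0 1.4 2.0
  endloop
 endfacet
 facet normal 0.256 0.329 0.909
  outer loop
   vertex 3.3 1.7 4.0
   vertex 4.9 4.6 2.5
   vertex 2.1 0.7 4.7
  endloop
 endfacet
 facet normal 0.675 0.010 0.738
  outer loop
   vertex 3.3 1.7 4.0
   vertex 4.6 2.6 2.8
   vertex 4.9 4.6 2.5
  endloop
 endfacet
 facet normal 0.705 -0.655 0.272
  outer loop
   vertex 3.3 1.7 4.0
   vertex 2.1 0.7 4.7
   vertex 4.6 2.6 2.8
  endloop
 endfacet
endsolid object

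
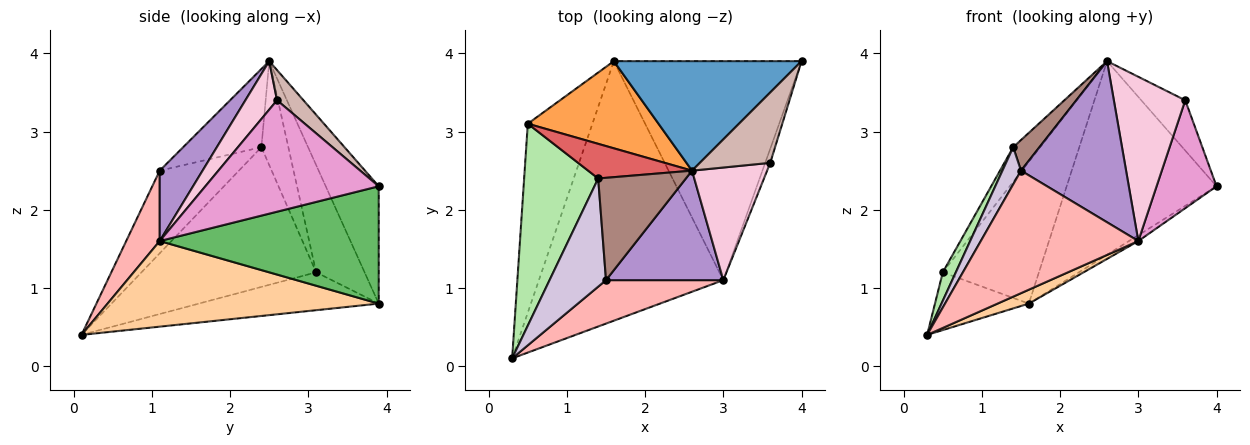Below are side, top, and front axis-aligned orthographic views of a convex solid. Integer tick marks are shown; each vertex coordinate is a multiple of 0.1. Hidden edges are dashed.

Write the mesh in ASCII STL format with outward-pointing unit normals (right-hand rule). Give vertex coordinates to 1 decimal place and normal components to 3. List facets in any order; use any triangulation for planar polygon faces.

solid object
 facet normal -0.294 0.832 0.471
  outer loop
   vertex 2.6 2.5 3.9
   vertex 4.0 3.9 2.3
   vertex 1.6 3.9 0.8
  endloop
 endfacet
 facet normal -0.489 0.255 -0.834
  outer loop
   vertex 0.5 3.1 1.2
   vertex 1.6 3.9 0.8
   vertex 0.3 0.1 0.4
  endloop
 endfacet
 facet normal -0.395 0.783 0.481
  outer loop
   vertex 0.5 3.1 1.2
   vertex 2.6 2.5 3.9
   vertex 1.6 3.9 0.8
  endloop
 endfacet
 facet normal 0.421 -0.049 -0.906
  outer loop
   vertex 3.0 1.1 1.6
   vertex 0.3 0.1 0.4
   vertex 1.6 3.9 0.8
  endloop
 endfacet
 facet normal 0.530 0.023 -0.848
  outer loop
   vertex 3.0 1.1 1.6
   vertex 1.6 3.9 0.8
   vertex 4.0 3.9 2.3
  endloop
 endfacet
 facet normal -0.882 -0.066 0.467
  outer loop
   vertex 1.4 2.4 2.8
   vertex 0.5 3.1 1.2
   vertex 0.3 0.1 0.4
  endloop
 endfacet
 facet normal -0.577 0.577 0.577
  outer loop
   vertex 1.4 2.4 2.8
   vertex 2.6 2.5 3.9
   vertex 0.5 3.1 1.2
  endloop
 endfacet
 facet normal 0.197 -0.924 0.328
  outer loop
   vertex 1.5 1.1 2.5
   vertex 0.3 0.1 0.4
   vertex 3.0 1.1 1.6
  endloop
 endfacet
 facet normal 0.320 -0.784 0.533
  outer loop
   vertex 1.5 1.1 2.5
   vertex 3.0 1.1 1.6
   vertex 2.6 2.5 3.9
  endloop
 endfacet
 facet normal -0.811 -0.190 0.554
  outer loop
   vertex 1.5 1.1 2.5
   vertex 1.4 2.4 2.8
   vertex 0.3 0.1 0.4
  endloop
 endfacet
 facet normal -0.650 -0.218 0.728
  outer loop
   vertex 1.5 1.1 2.5
   vertex 2.6 2.5 3.9
   vertex 1.4 2.4 2.8
  endloop
 endfacet
 facet normal 0.329 0.549 0.768
  outer loop
   vertex 3.6 2.6 3.4
   vertex 4.0 3.9 2.3
   vertex 2.6 2.5 3.9
  endloop
 endfacet
 facet normal 0.944 -0.327 -0.043
  outer loop
   vertex 3.6 2.6 3.4
   vertex 3.0 1.1 1.6
   vertex 4.0 3.9 2.3
  endloop
 endfacet
 facet normal 0.343 -0.775 0.531
  outer loop
   vertex 3.6 2.6 3.4
   vertex 2.6 2.5 3.9
   vertex 3.0 1.1 1.6
  endloop
 endfacet
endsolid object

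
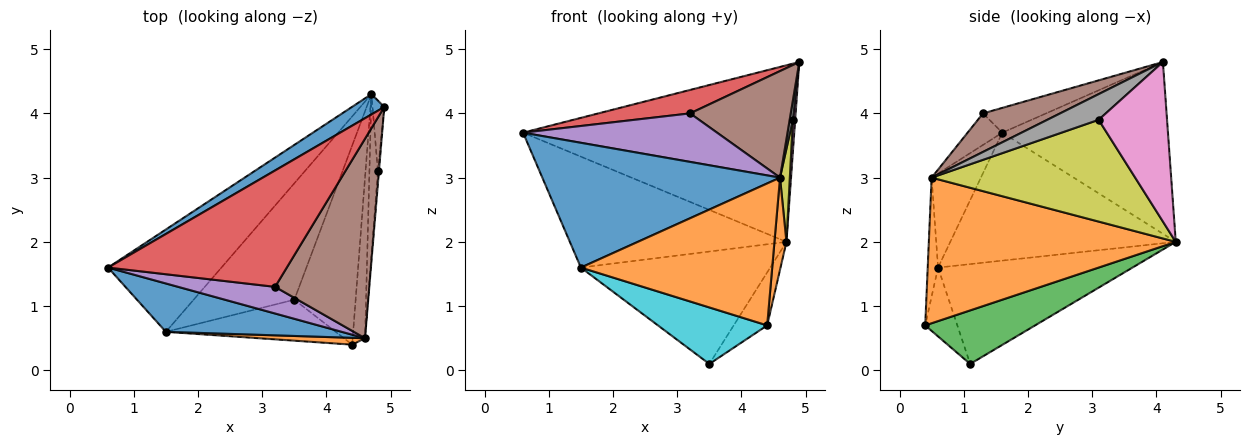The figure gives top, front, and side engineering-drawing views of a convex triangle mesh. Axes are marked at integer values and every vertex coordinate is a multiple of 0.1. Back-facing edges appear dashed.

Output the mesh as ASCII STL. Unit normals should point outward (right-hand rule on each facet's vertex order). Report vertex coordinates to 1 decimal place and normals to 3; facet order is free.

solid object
 facet normal -0.519 0.849 0.098
  outer loop
   vertex 4.7 4.3 2.0
   vertex 0.6 1.6 3.7
   vertex 4.9 4.1 4.8
  endloop
 endfacet
 facet normal 0.995 -0.048 -0.084
  outer loop
   vertex 4.6 0.5 3.0
   vertex 4.4 0.4 0.7
   vertex 4.7 4.3 2.0
  endloop
 endfacet
 facet normal 0.645 0.197 -0.738
  outer loop
   vertex 3.5 1.1 0.1
   vertex 4.7 4.3 2.0
   vertex 4.4 0.4 0.7
  endloop
 endfacet
 facet normal -0.135 -0.196 0.971
  outer loop
   vertex 3.2 1.3 4.0
   vertex 4.9 4.1 4.8
   vertex 0.6 1.6 3.7
  endloop
 endfacet
 facet normal -0.155 -0.866 0.476
  outer loop
   vertex 3.2 1.3 4.0
   vertex 0.6 1.6 3.7
   vertex 4.6 0.5 3.0
  endloop
 endfacet
 facet normal 0.339 -0.443 0.830
  outer loop
   vertex 3.2 1.3 4.0
   vertex 4.6 0.5 3.0
   vertex 4.9 4.1 4.8
  endloop
 endfacet
 facet normal 0.997 -0.033 -0.074
  outer loop
   vertex 4.8 3.1 3.9
   vertex 4.7 4.3 2.0
   vertex 4.9 4.1 4.8
  endloop
 endfacet
 facet normal 0.997 -0.062 -0.042
  outer loop
   vertex 4.8 3.1 3.9
   vertex 4.9 4.1 4.8
   vertex 4.6 0.5 3.0
  endloop
 endfacet
 facet normal 0.995 -0.048 -0.083
  outer loop
   vertex 4.8 3.1 3.9
   vertex 4.6 0.5 3.0
   vertex 4.7 4.3 2.0
  endloop
 endfacet
 facet normal -0.232 -0.787 -0.571
  outer loop
   vertex 1.5 0.6 1.6
   vertex 3.5 1.1 0.1
   vertex 4.4 0.4 0.7
  endloop
 endfacet
 facet normal -0.190 -0.916 0.355
  outer loop
   vertex 1.5 0.6 1.6
   vertex 4.6 0.5 3.0
   vertex 0.6 1.6 3.7
  endloop
 endfacet
 facet normal -0.054 -0.997 0.048
  outer loop
   vertex 1.5 0.6 1.6
   vertex 4.4 0.4 0.7
   vertex 4.6 0.5 3.0
  endloop
 endfacet
 facet normal -0.608 0.584 -0.538
  outer loop
   vertex 1.5 0.6 1.6
   vertex 0.6 1.6 3.7
   vertex 4.7 4.3 2.0
  endloop
 endfacet
 facet normal -0.581 0.566 -0.586
  outer loop
   vertex 1.5 0.6 1.6
   vertex 4.7 4.3 2.0
   vertex 3.5 1.1 0.1
  endloop
 endfacet
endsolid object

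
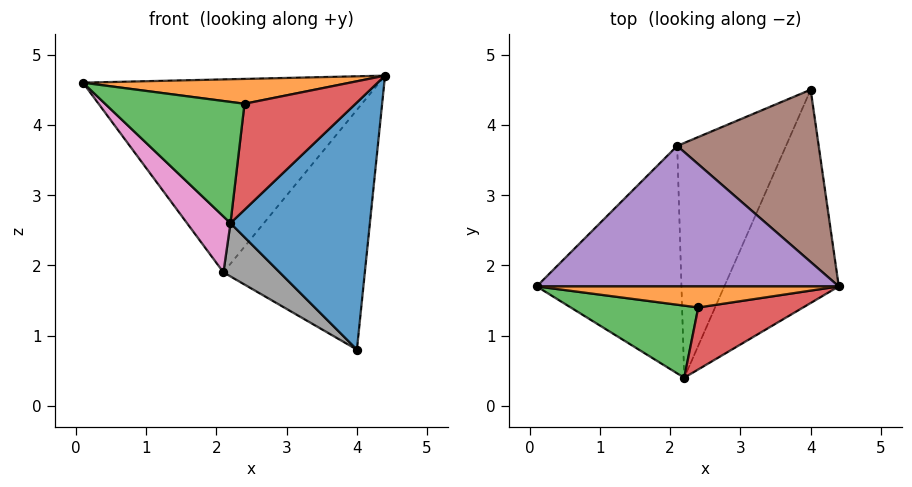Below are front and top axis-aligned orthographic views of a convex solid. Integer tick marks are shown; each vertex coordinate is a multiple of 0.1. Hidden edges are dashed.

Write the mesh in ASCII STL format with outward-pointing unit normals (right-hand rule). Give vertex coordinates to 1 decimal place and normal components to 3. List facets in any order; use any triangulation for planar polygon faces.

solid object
 facet normal 0.731 -0.517 -0.446
  outer loop
   vertex 2.2 0.4 2.6
   vertex 4.0 4.5 0.8
   vertex 4.4 1.7 4.7
  endloop
 endfacet
 facet normal -0.015 -0.762 0.647
  outer loop
   vertex 2.4 1.4 4.3
   vertex 4.4 1.7 4.7
   vertex 0.1 1.7 4.6
  endloop
 endfacet
 facet normal -0.045 -0.859 0.510
  outer loop
   vertex 2.4 1.4 4.3
   vertex 0.1 1.7 4.6
   vertex 2.2 0.4 2.6
  endloop
 endfacet
 facet normal 0.029 -0.863 0.504
  outer loop
   vertex 2.4 1.4 4.3
   vertex 2.2 0.4 2.6
   vertex 4.4 1.7 4.7
  endloop
 endfacet
 facet normal -0.014 0.808 0.589
  outer loop
   vertex 2.1 3.7 1.9
   vertex 0.1 1.7 4.6
   vertex 4.4 1.7 4.7
  endloop
 endfacet
 facet normal -0.004 0.812 0.583
  outer loop
   vertex 2.1 3.7 1.9
   vertex 4.4 1.7 4.7
   vertex 4.0 4.5 0.8
  endloop
 endfacet
 facet normal -0.731 -0.163 -0.662
  outer loop
   vertex 2.1 3.7 1.9
   vertex 2.2 0.4 2.6
   vertex 0.1 1.7 4.6
  endloop
 endfacet
 facet normal -0.426 -0.200 -0.882
  outer loop
   vertex 2.1 3.7 1.9
   vertex 4.0 4.5 0.8
   vertex 2.2 0.4 2.6
  endloop
 endfacet
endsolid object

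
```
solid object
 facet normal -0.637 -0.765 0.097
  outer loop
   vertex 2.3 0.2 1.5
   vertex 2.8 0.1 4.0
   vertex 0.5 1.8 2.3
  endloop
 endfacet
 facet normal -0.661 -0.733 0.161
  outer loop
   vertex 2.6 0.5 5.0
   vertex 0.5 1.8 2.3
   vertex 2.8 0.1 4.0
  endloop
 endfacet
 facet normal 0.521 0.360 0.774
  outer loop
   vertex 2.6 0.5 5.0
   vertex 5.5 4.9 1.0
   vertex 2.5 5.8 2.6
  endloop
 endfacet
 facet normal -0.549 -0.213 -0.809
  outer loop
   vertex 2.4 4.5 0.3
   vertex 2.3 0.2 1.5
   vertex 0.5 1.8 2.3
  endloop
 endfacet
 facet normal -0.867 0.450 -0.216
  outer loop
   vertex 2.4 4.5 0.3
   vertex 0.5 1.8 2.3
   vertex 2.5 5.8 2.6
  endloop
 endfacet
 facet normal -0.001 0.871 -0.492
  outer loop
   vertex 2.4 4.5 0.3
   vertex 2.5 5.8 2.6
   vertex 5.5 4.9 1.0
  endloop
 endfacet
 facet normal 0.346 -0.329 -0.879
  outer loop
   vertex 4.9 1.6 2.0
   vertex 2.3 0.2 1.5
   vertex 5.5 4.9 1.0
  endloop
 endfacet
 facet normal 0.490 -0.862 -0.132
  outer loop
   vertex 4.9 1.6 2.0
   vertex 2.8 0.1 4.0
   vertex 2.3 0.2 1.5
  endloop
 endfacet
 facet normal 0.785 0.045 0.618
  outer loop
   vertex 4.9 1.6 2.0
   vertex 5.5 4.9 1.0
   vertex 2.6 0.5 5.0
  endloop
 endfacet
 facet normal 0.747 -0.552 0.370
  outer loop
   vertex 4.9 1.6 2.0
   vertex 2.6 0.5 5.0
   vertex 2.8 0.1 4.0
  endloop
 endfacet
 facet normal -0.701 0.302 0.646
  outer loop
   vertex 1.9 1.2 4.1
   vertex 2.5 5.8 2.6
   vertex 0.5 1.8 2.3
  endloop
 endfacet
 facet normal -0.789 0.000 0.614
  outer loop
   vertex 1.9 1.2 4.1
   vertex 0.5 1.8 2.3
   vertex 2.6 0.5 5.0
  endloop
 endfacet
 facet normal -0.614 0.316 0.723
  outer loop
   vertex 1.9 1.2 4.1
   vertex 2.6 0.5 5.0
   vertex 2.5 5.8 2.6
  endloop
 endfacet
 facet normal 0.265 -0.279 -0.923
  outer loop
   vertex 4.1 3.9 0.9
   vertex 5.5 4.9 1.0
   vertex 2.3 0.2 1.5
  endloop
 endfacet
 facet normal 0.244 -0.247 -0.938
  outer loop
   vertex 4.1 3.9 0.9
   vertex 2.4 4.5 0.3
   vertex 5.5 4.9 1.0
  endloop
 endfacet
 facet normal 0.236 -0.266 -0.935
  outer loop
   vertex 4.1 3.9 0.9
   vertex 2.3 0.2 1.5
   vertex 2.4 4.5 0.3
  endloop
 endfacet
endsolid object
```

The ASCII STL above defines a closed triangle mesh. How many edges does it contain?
24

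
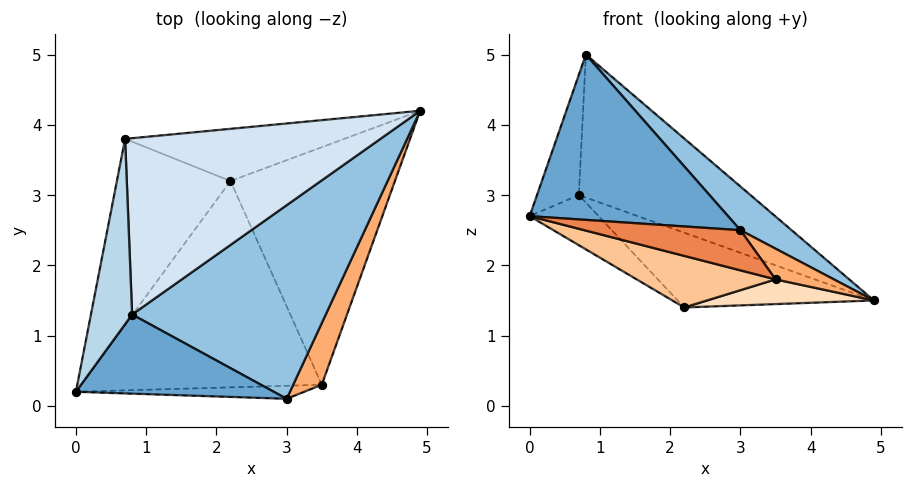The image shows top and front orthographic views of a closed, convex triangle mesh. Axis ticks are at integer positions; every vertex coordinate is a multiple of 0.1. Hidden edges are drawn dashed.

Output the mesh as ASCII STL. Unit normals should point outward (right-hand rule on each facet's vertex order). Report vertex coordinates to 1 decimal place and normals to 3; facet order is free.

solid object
 facet normal -0.001 -0.902 0.432
  outer loop
   vertex 0.8 1.3 5.0
   vertex 0.0 0.2 2.7
   vertex 3.0 0.1 2.5
  endloop
 endfacet
 facet normal 0.703 -0.157 0.694
  outer loop
   vertex 0.8 1.3 5.0
   vertex 3.0 0.1 2.5
   vertex 4.9 4.2 1.5
  endloop
 endfacet
 facet normal -0.953 0.164 0.253
  outer loop
   vertex 0.7 3.8 3.0
   vertex 0.0 0.2 2.7
   vertex 0.8 1.3 5.0
  endloop
 endfacet
 facet normal 0.212 0.616 0.759
  outer loop
   vertex 0.7 3.8 3.0
   vertex 0.8 1.3 5.0
   vertex 4.9 4.2 1.5
  endloop
 endfacet
 facet normal -0.052 -0.950 -0.309
  outer loop
   vertex 3.5 0.3 1.8
   vertex 3.0 0.1 2.5
   vertex 0.0 0.2 2.7
  endloop
 endfacet
 facet normal 0.820 -0.255 0.513
  outer loop
   vertex 3.5 0.3 1.8
   vertex 4.9 4.2 1.5
   vertex 3.0 0.1 2.5
  endloop
 endfacet
 facet normal -0.236 -0.236 -0.943
  outer loop
   vertex 2.2 3.2 1.4
   vertex 3.5 0.3 1.8
   vertex 0.0 0.2 2.7
  endloop
 endfacet
 facet normal 0.075 -0.103 -0.992
  outer loop
   vertex 2.2 3.2 1.4
   vertex 4.9 4.2 1.5
   vertex 3.5 0.3 1.8
  endloop
 endfacet
 facet normal -0.679 0.191 -0.709
  outer loop
   vertex 2.2 3.2 1.4
   vertex 0.0 0.2 2.7
   vertex 0.7 3.8 3.0
  endloop
 endfacet
 facet normal -0.272 0.789 -0.551
  outer loop
   vertex 2.2 3.2 1.4
   vertex 0.7 3.8 3.0
   vertex 4.9 4.2 1.5
  endloop
 endfacet
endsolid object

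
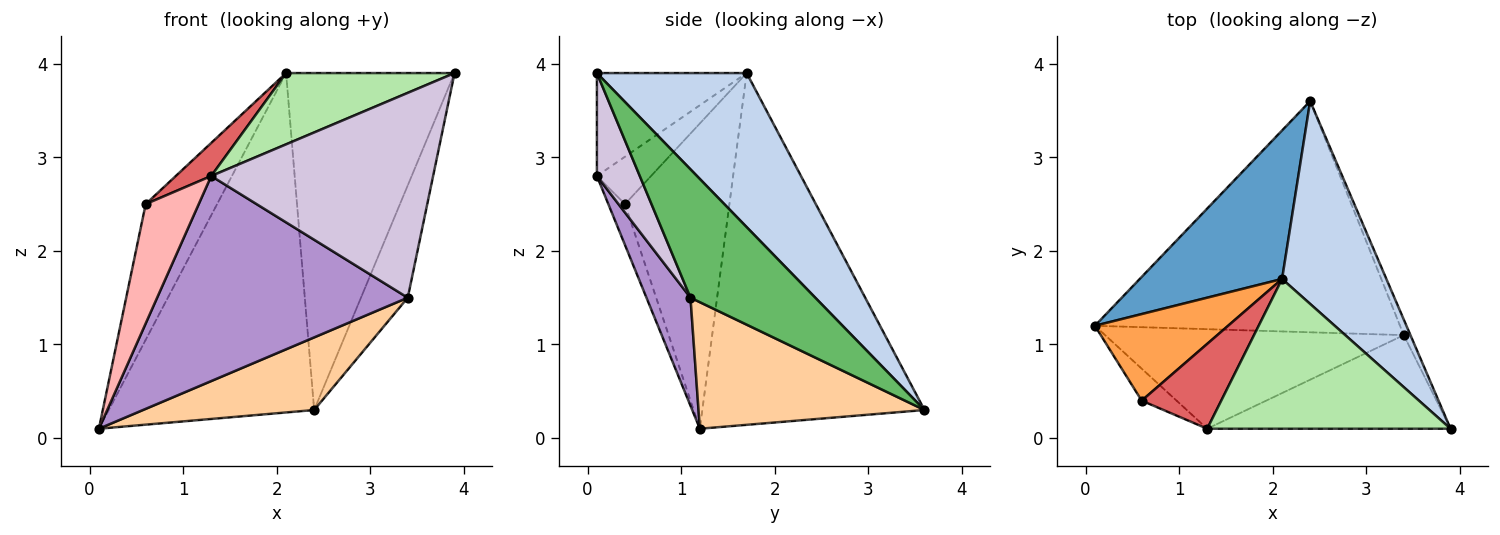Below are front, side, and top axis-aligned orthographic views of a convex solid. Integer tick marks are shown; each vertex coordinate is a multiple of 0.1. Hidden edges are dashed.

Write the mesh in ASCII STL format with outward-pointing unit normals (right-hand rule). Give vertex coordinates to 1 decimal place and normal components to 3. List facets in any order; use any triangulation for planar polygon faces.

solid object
 facet normal -0.704 0.651 0.285
  outer loop
   vertex 2.1 1.7 3.9
   vertex 2.4 3.6 0.3
   vertex 0.1 1.2 0.1
  endloop
 endfacet
 facet normal 0.606 0.682 0.410
  outer loop
   vertex 2.1 1.7 3.9
   vertex 3.9 0.1 3.9
   vertex 2.4 3.6 0.3
  endloop
 endfacet
 facet normal -0.777 0.531 0.339
  outer loop
   vertex 0.6 0.4 2.5
   vertex 2.1 1.7 3.9
   vertex 0.1 1.2 0.1
  endloop
 endfacet
 facet normal 0.368 -0.279 -0.887
  outer loop
   vertex 3.4 1.1 1.5
   vertex 0.1 1.2 0.1
   vertex 2.4 3.6 0.3
  endloop
 endfacet
 facet normal 0.935 0.351 -0.049
  outer loop
   vertex 3.4 1.1 1.5
   vertex 2.4 3.6 0.3
   vertex 3.9 0.1 3.9
  endloop
 endfacet
 facet normal -0.357 -0.401 0.843
  outer loop
   vertex 1.3 0.1 2.8
   vertex 3.9 0.1 3.9
   vertex 2.1 1.7 3.9
  endloop
 endfacet
 facet normal -0.485 -0.317 0.815
  outer loop
   vertex 1.3 0.1 2.8
   vertex 2.1 1.7 3.9
   vertex 0.6 0.4 2.5
  endloop
 endfacet
 facet normal -0.290 -0.924 -0.248
  outer loop
   vertex 1.3 0.1 2.8
   vertex 0.6 0.4 2.5
   vertex 0.1 1.2 0.1
  endloop
 endfacet
 facet normal 0.156 -0.889 -0.431
  outer loop
   vertex 1.3 0.1 2.8
   vertex 0.1 1.2 0.1
   vertex 3.4 1.1 1.5
  endloop
 endfacet
 facet normal 0.173 -0.896 -0.409
  outer loop
   vertex 1.3 0.1 2.8
   vertex 3.4 1.1 1.5
   vertex 3.9 0.1 3.9
  endloop
 endfacet
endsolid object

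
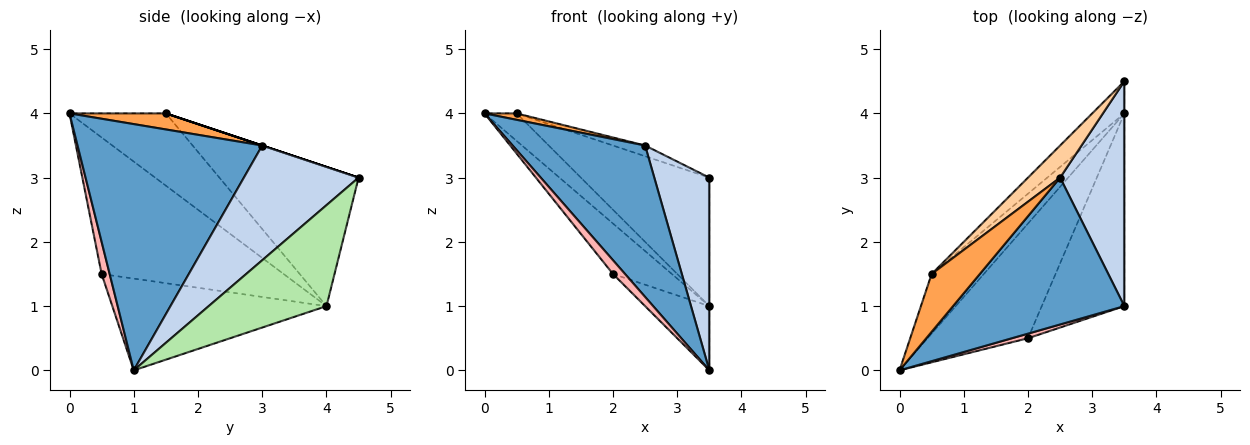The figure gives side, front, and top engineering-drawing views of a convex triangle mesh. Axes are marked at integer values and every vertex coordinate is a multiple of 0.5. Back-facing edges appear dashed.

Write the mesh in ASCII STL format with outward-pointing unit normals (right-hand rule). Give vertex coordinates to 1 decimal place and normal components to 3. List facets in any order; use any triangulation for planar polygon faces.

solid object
 facet normal 0.707 -0.507 0.492
  outer loop
   vertex 2.5 3.0 3.5
   vertex 0.0 0.0 4.0
   vertex 3.5 1.0 0.0
  endloop
 endfacet
 facet normal 0.805 -0.386 0.451
  outer loop
   vertex 2.5 3.0 3.5
   vertex 3.5 1.0 0.0
   vertex 3.5 4.5 3.0
  endloop
 endfacet
 facet normal 0.314 -0.105 0.943
  outer loop
   vertex 2.5 3.0 3.5
   vertex 0.5 1.5 4.0
   vertex 0.0 0.0 4.0
  endloop
 endfacet
 facet normal 0.000 0.316 0.949
  outer loop
   vertex 2.5 3.0 3.5
   vertex 3.5 4.5 3.0
   vertex 0.5 1.5 4.0
  endloop
 endfacet
 facet normal -0.783 0.261 -0.565
  outer loop
   vertex 3.5 4.0 1.0
   vertex 0.0 0.0 4.0
   vertex 0.5 1.5 4.0
  endloop
 endfacet
 facet normal 1.000 0.000 0.000
  outer loop
   vertex 3.5 4.0 1.0
   vertex 3.5 4.5 3.0
   vertex 3.5 1.0 0.0
  endloop
 endfacet
 facet normal -0.724 0.669 -0.167
  outer loop
   vertex 3.5 4.0 1.0
   vertex 0.5 1.5 4.0
   vertex 3.5 4.5 3.0
  endloop
 endfacet
 facet normal 0.535 -0.802 0.267
  outer loop
   vertex 2.0 0.5 1.5
   vertex 3.5 1.0 0.0
   vertex 0.0 0.0 4.0
  endloop
 endfacet
 facet normal -0.780 0.252 -0.573
  outer loop
   vertex 2.0 0.5 1.5
   vertex 0.0 0.0 4.0
   vertex 3.5 4.0 1.0
  endloop
 endfacet
 facet normal -0.725 0.218 -0.653
  outer loop
   vertex 2.0 0.5 1.5
   vertex 3.5 4.0 1.0
   vertex 3.5 1.0 0.0
  endloop
 endfacet
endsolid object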